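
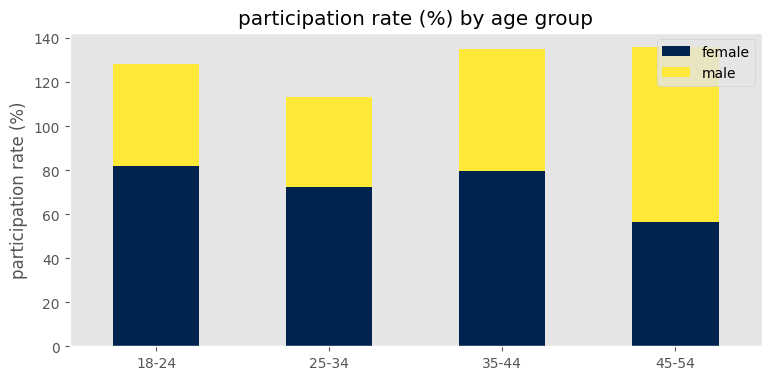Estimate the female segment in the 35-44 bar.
≈ 80

female top ≈ 80, bottom ≈ 0; segment ≈ 80.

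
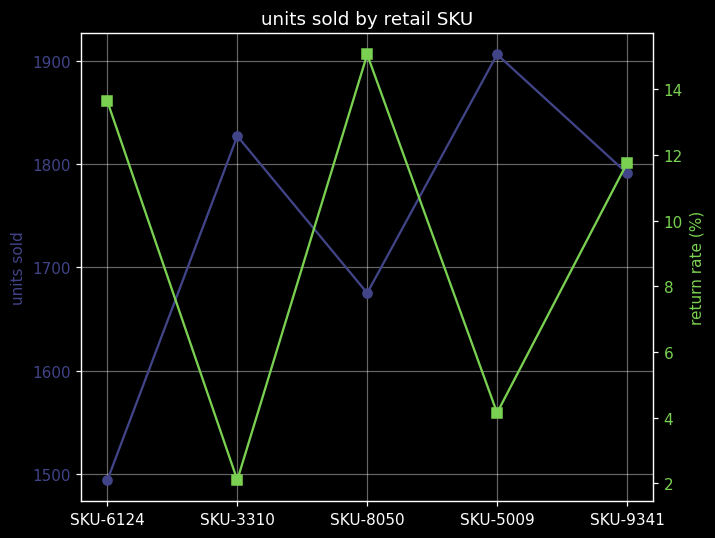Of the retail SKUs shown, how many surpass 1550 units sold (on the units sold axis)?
Above 1550: SKU-3310, SKU-8050, SKU-5009, SKU-9341.

4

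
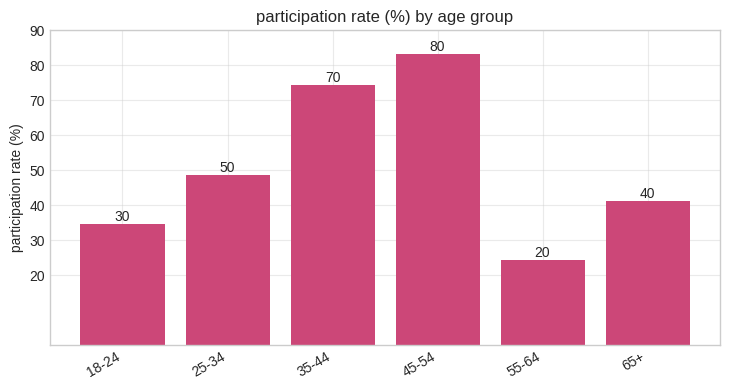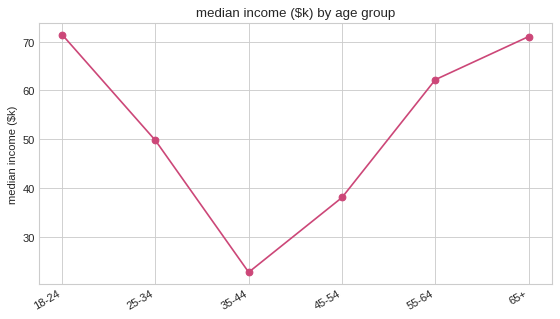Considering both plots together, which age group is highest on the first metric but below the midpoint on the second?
Chart 2 median median income ($k) ≈ 60; below-median age groups: 25-34, 35-44, 45-54. Among those, 45-54 has the highest participation rate (%) (≈ 80).

45-54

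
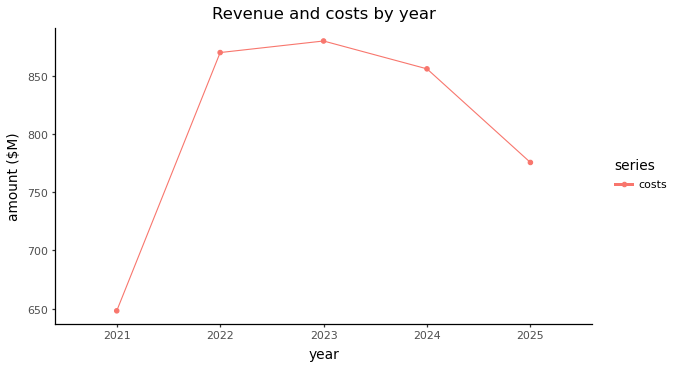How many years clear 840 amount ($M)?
3

Above 840: 2022, 2023, 2024.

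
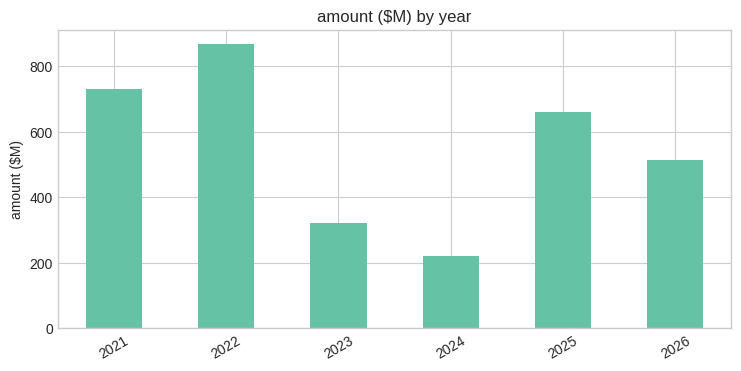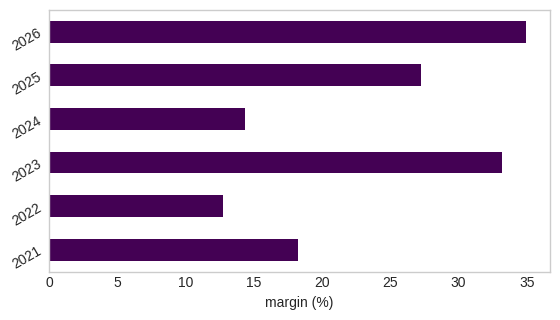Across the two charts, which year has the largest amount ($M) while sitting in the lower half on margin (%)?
2022

Chart 2 median margin (%) ≈ 25; below-median years: 2021, 2022, 2024. Among those, 2022 has the highest amount ($M) (≈ 900).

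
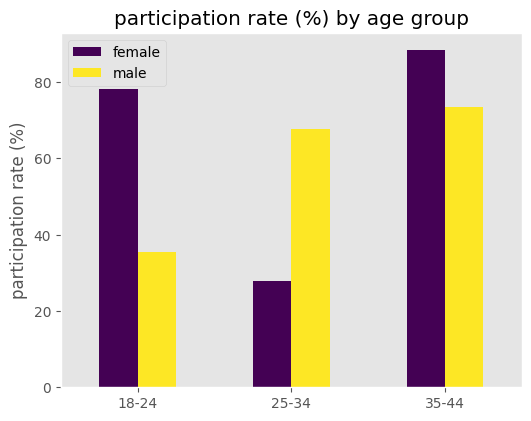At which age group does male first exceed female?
25-34

18-24: male ≈ 40 vs female ≈ 80 (not yet); 25-34: male ≈ 70 vs female ≈ 30 (first crossover).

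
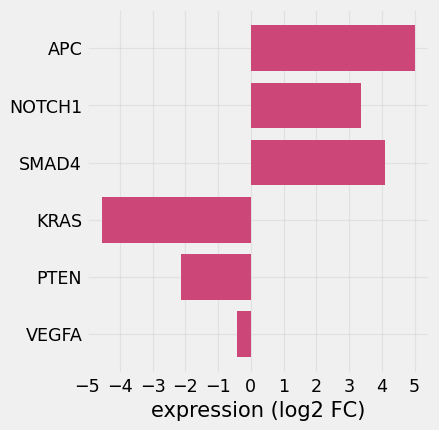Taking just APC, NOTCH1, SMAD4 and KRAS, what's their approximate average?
≈ 2

(5 + 3 + 4 + -5) / 4 ≈ 2.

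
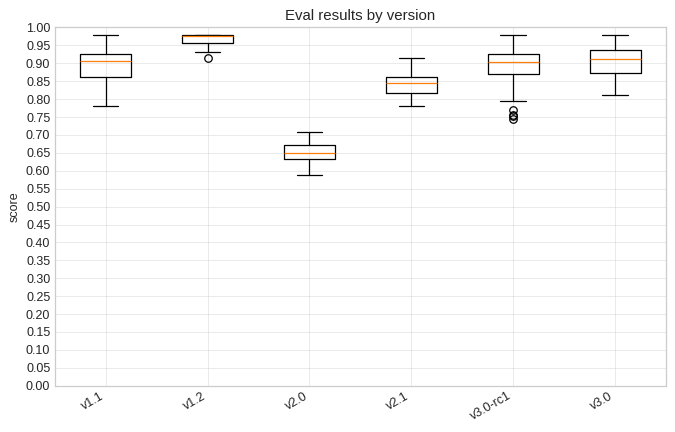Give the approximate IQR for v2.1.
≈ 0.05

Q3 ≈ 0.85, Q1 ≈ 0.80; IQR ≈ 0.05.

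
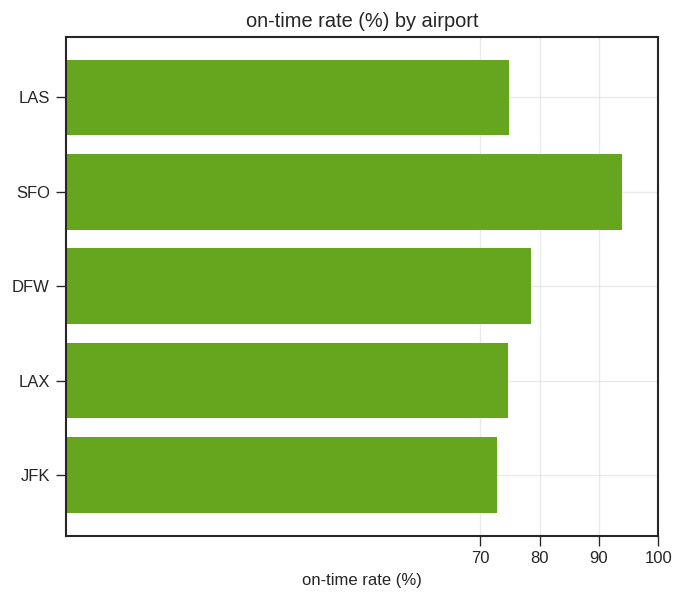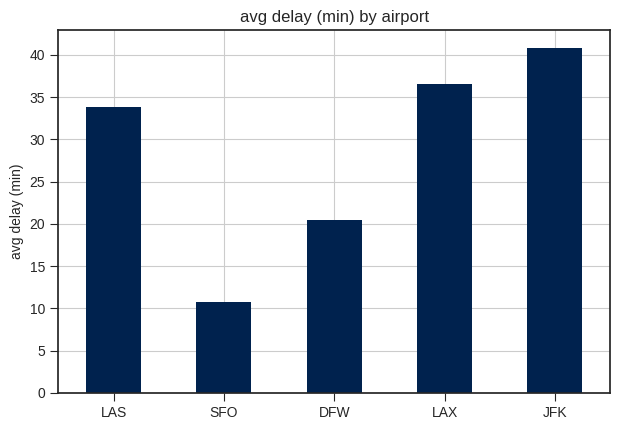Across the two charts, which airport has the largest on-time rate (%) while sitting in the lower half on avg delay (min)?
SFO

Chart 2 median avg delay (min) ≈ 35; below-median airports: SFO, DFW. Among those, SFO has the highest on-time rate (%) (≈ 90).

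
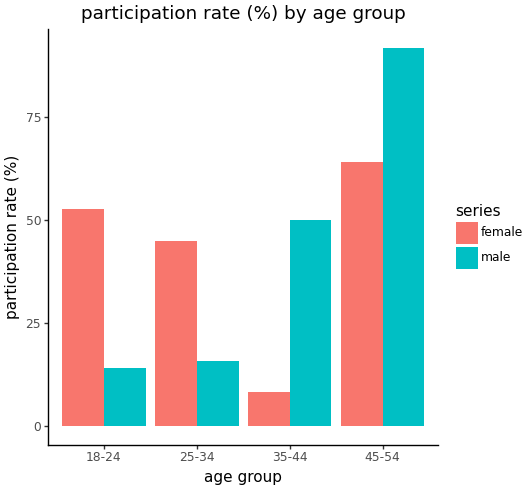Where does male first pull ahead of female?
35-44

25-34: male ≈ 20 vs female ≈ 50 (not yet); 35-44: male ≈ 50 vs female ≈ 10 (first crossover).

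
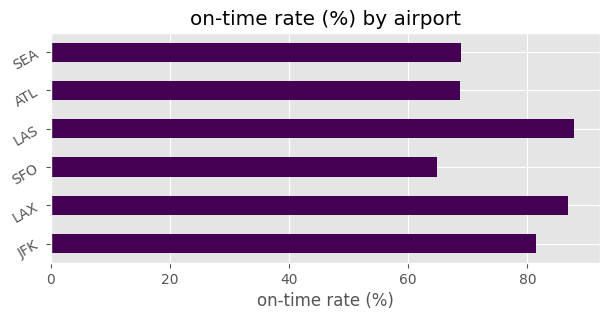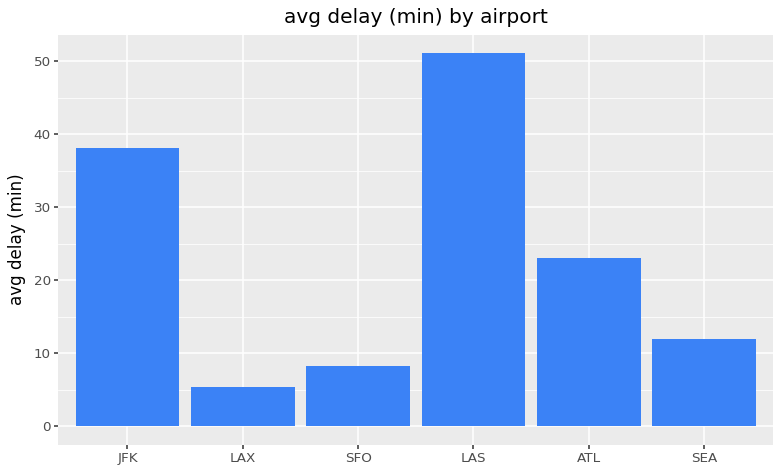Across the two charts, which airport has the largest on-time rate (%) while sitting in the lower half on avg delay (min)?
LAX

Chart 2 median avg delay (min) ≈ 15; below-median airports: LAX, SFO, SEA. Among those, LAX has the highest on-time rate (%) (≈ 90).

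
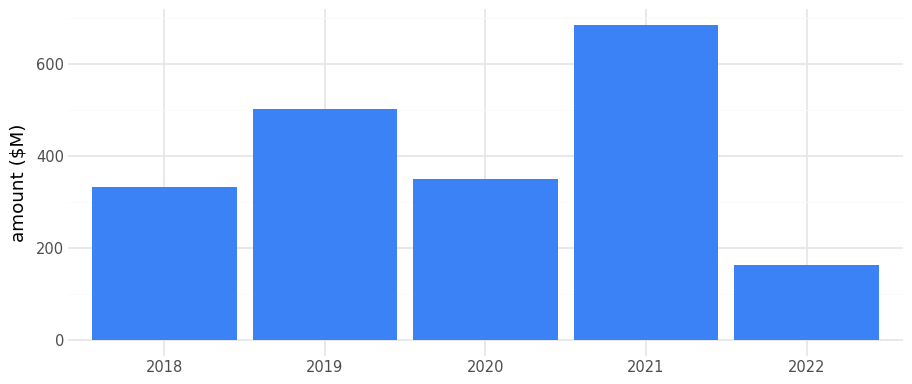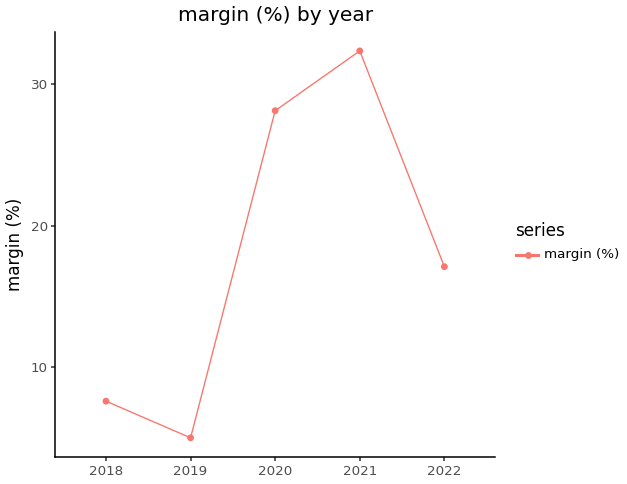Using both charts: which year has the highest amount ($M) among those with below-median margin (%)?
Chart 2 median margin (%) ≈ 15; below-median years: 2018, 2019. Among those, 2019 has the highest amount ($M) (≈ 500).

2019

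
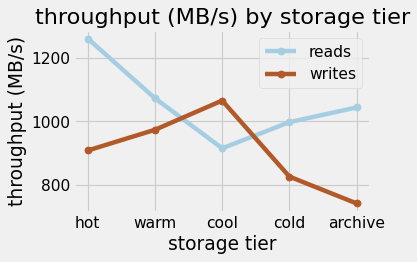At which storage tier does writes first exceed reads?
warm: writes ≈ 950 vs reads ≈ 1050 (not yet); cool: writes ≈ 1050 vs reads ≈ 900 (first crossover).

cool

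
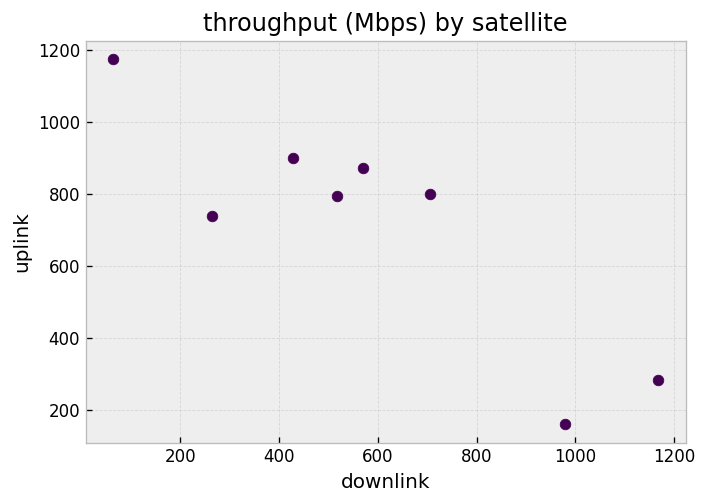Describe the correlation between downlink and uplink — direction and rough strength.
negative, strong

Points are negatively correlated; strong (|r| ≈ 0.9).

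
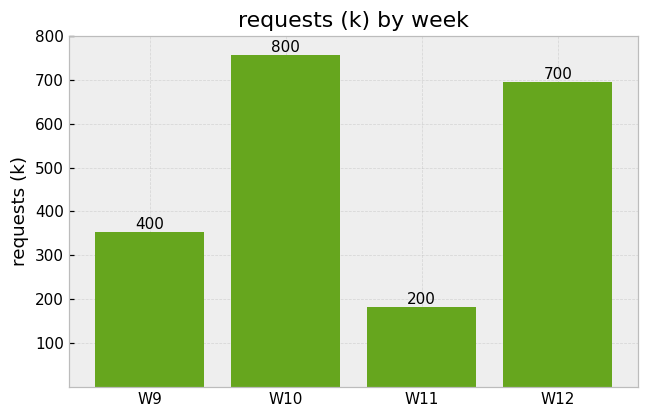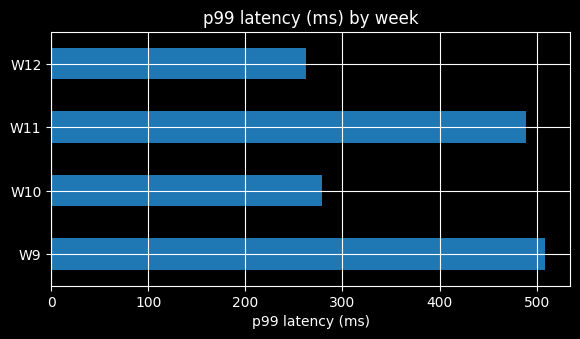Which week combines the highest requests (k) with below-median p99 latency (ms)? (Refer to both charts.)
W10

Chart 2 median p99 latency (ms) ≈ 400; below-median weeks: W10, W12. Among those, W10 has the highest requests (k) (≈ 800).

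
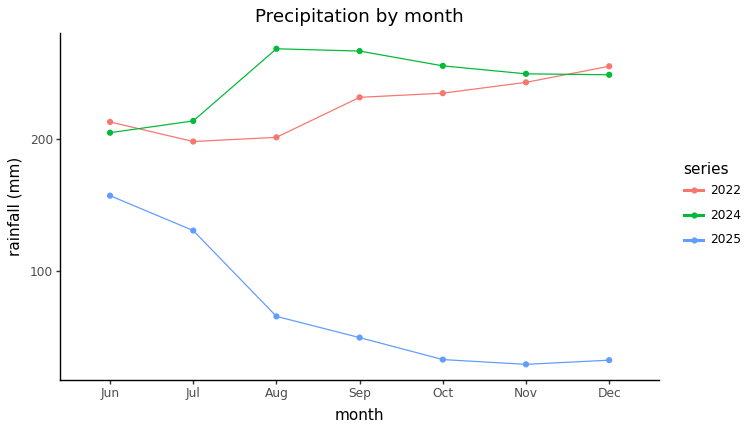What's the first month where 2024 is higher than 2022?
Jul

Jun: 2024 ≈ 200 vs 2022 ≈ 220 (not yet); Jul: 2024 ≈ 220 vs 2022 ≈ 200 (first crossover).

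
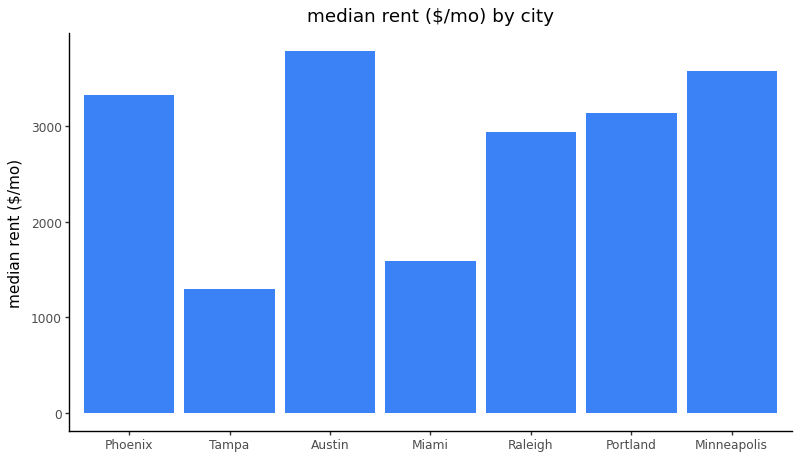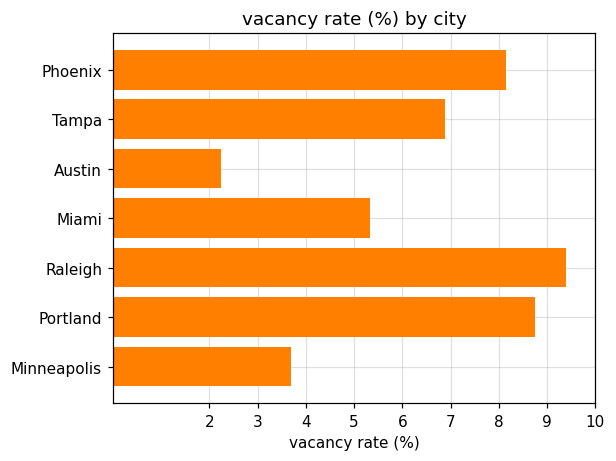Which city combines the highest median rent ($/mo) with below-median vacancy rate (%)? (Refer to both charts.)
Chart 2 median vacancy rate (%) ≈ 7; below-median cities: Austin, Miami, Minneapolis. Among those, Austin has the highest median rent ($/mo) (≈ 4000).

Austin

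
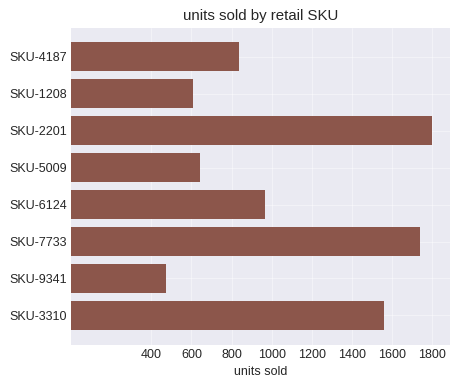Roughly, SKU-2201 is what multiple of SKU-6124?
SKU-2201 ≈ 1800, SKU-6124 ≈ 1000; 1800/1000 ≈ 1.8.

≈ 1.8×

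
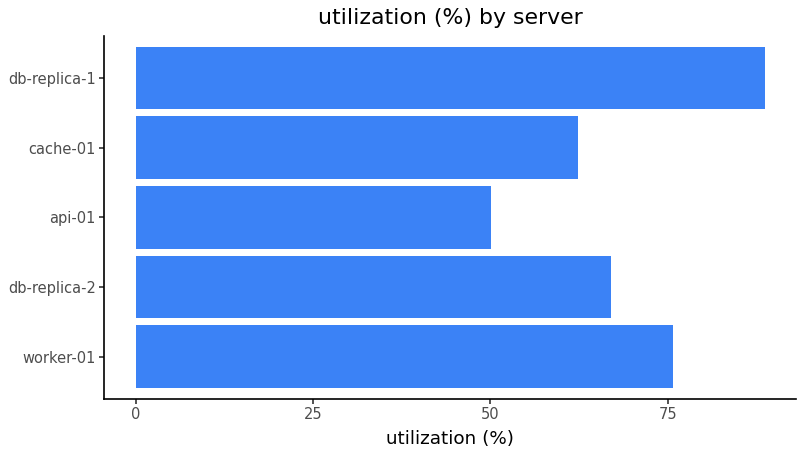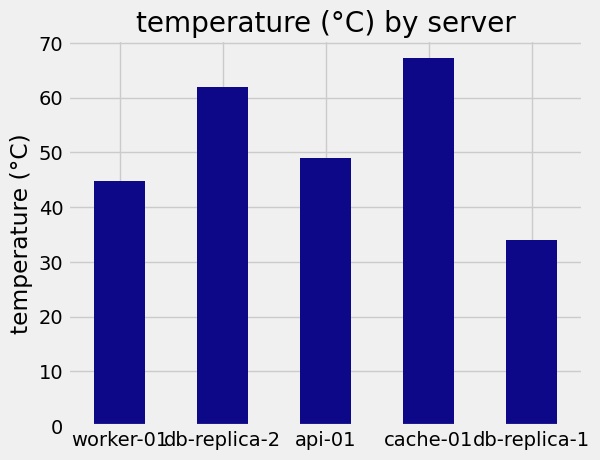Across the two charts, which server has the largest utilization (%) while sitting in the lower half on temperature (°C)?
db-replica-1

Chart 2 median temperature (°C) ≈ 50; below-median servers: worker-01, db-replica-1. Among those, db-replica-1 has the highest utilization (%) (≈ 90).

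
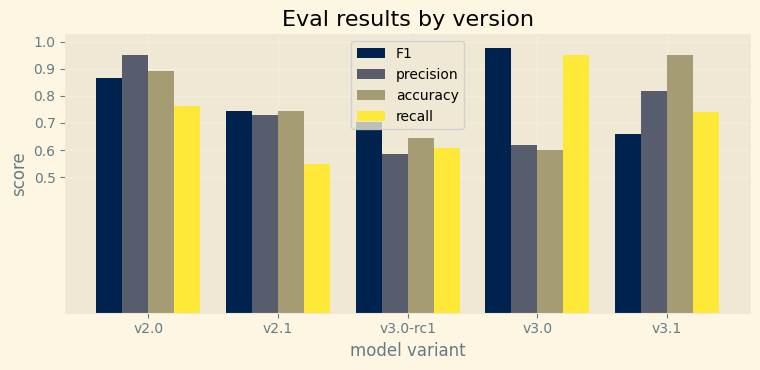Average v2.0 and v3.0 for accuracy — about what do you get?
(0.9 + 0.6) / 2 ≈ 0.75.

≈ 0.75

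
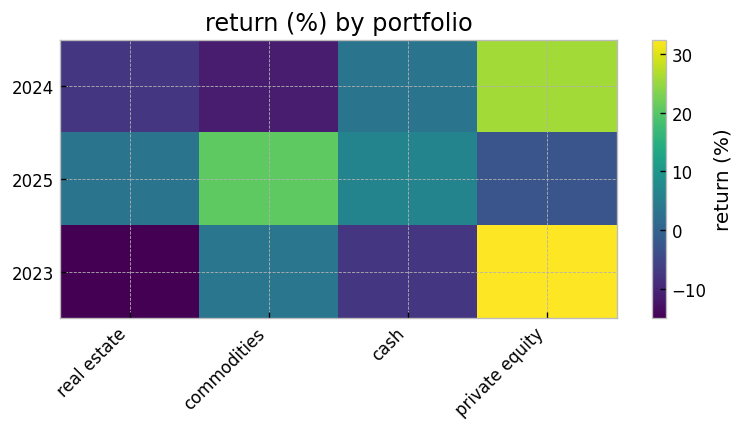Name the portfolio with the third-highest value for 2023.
Top 4 for 2023: private equity ≈ 30, commodities ≈ 5, cash ≈ -10, real estate ≈ -15.

cash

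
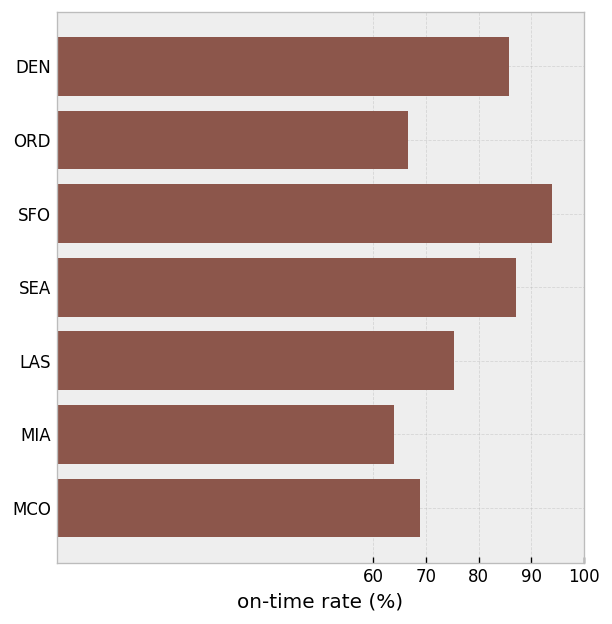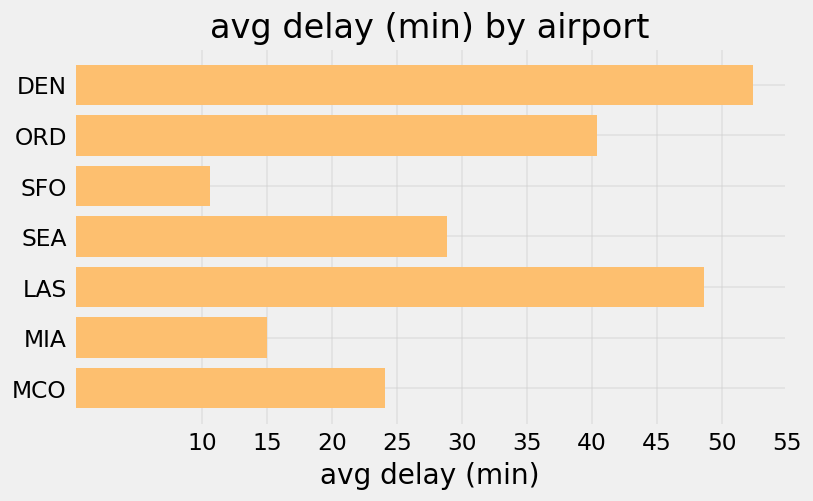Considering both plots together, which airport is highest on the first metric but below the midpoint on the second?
SFO

Chart 2 median avg delay (min) ≈ 30; below-median airports: SFO, MIA, MCO. Among those, SFO has the highest on-time rate (%) (≈ 90).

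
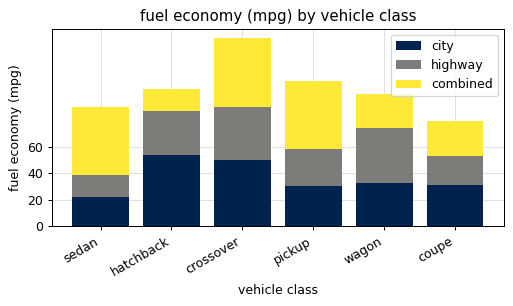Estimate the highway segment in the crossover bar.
≈ 40

highway top ≈ 100, bottom ≈ 60; segment ≈ 40.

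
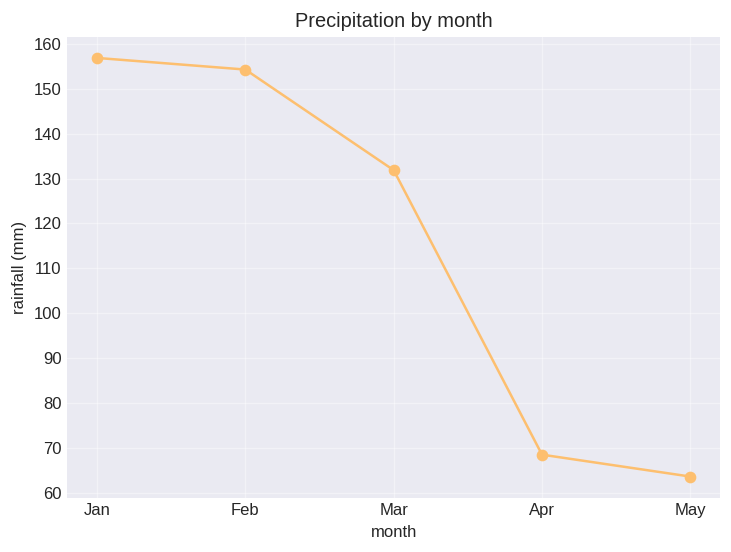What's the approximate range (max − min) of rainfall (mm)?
≈ 100

Max Jan ≈ 160, min May ≈ 60; range ≈ 100.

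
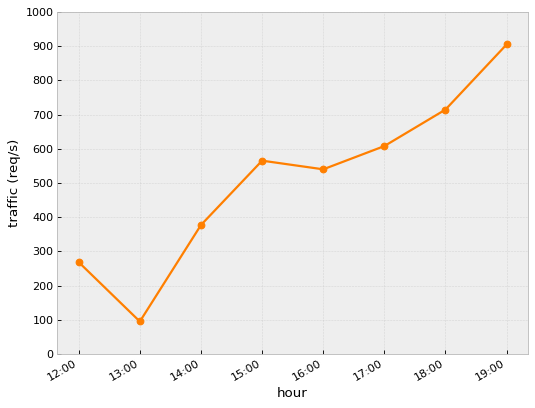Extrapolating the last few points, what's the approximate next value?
≈ 1050

Last three: 600, 700, 900 → slope ≈ 150/step → next ≈ 1050.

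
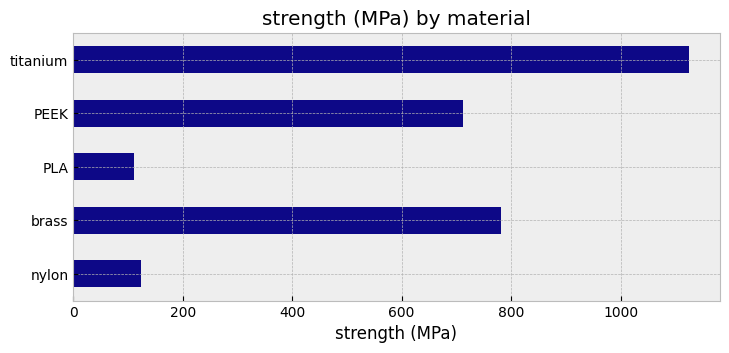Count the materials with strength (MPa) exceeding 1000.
Above 1000: titanium.

1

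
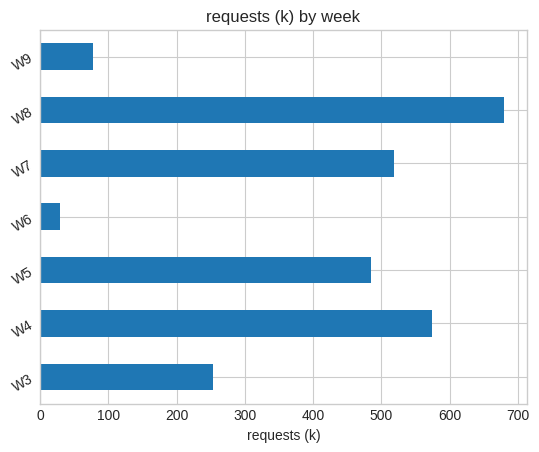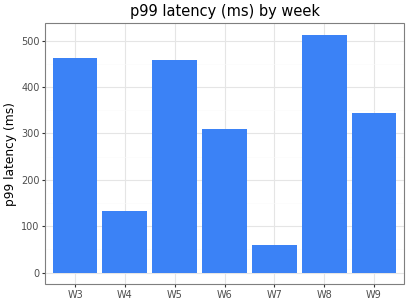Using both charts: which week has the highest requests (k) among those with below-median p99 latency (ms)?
W4

Chart 2 median p99 latency (ms) ≈ 350; below-median weeks: W4, W6, W7. Among those, W4 has the highest requests (k) (≈ 600).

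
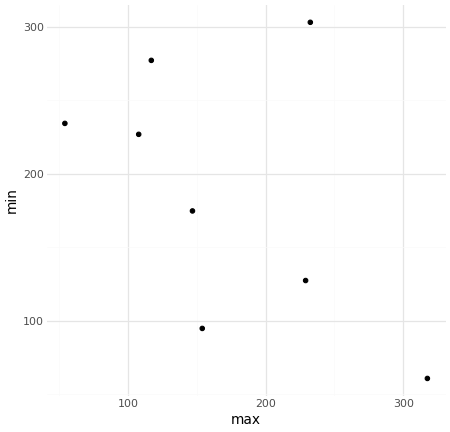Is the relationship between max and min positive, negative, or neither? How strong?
negative, moderate

Points are negatively correlated; moderate (|r| ≈ 0.5).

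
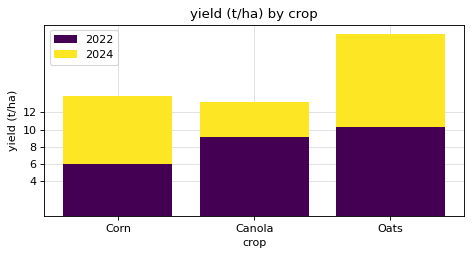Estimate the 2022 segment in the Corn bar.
2022 top ≈ 6, bottom ≈ 0; segment ≈ 6.

≈ 6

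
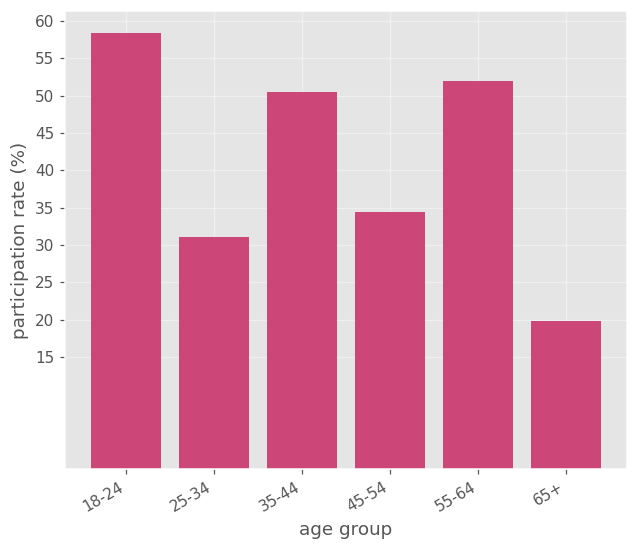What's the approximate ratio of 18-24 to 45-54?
≈ 1.71×

18-24 ≈ 60, 45-54 ≈ 35; 60/35 ≈ 1.71.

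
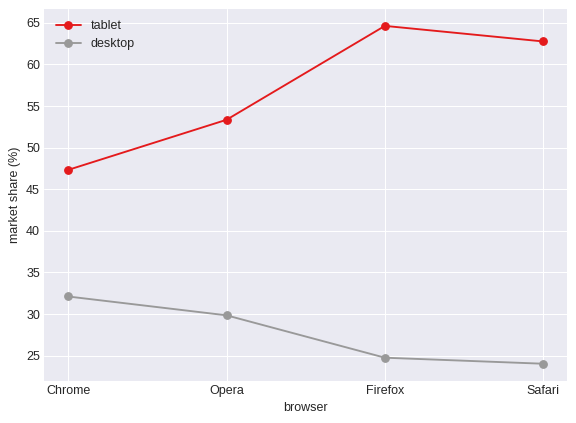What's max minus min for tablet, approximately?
≈ 20

Max Firefox ≈ 65, min Chrome ≈ 45; range ≈ 20.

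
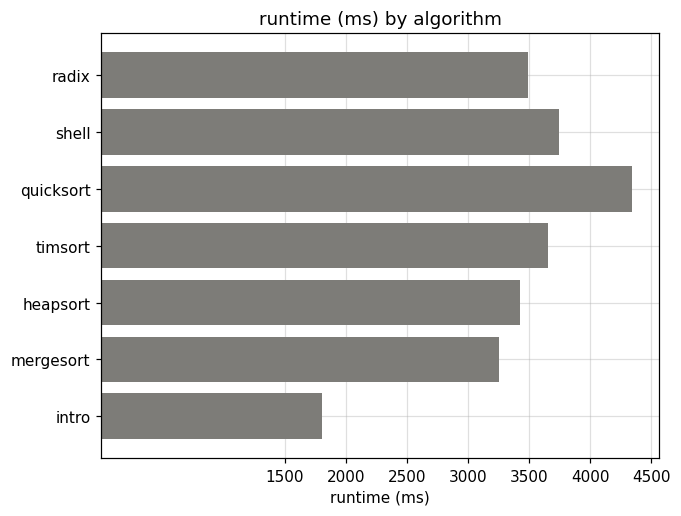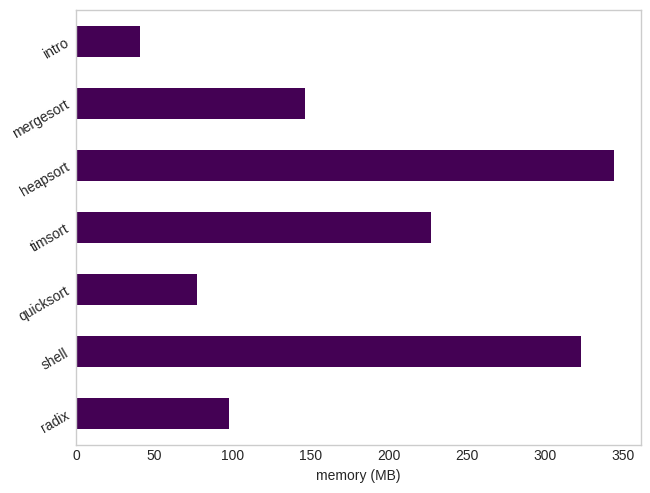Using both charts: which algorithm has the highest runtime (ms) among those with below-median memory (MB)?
Chart 2 median memory (MB) ≈ 150; below-median algorithms: radix, quicksort, intro. Among those, quicksort has the highest runtime (ms) (≈ 4500).

quicksort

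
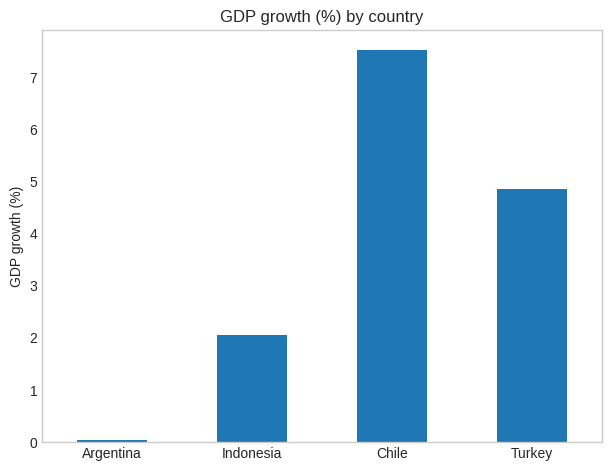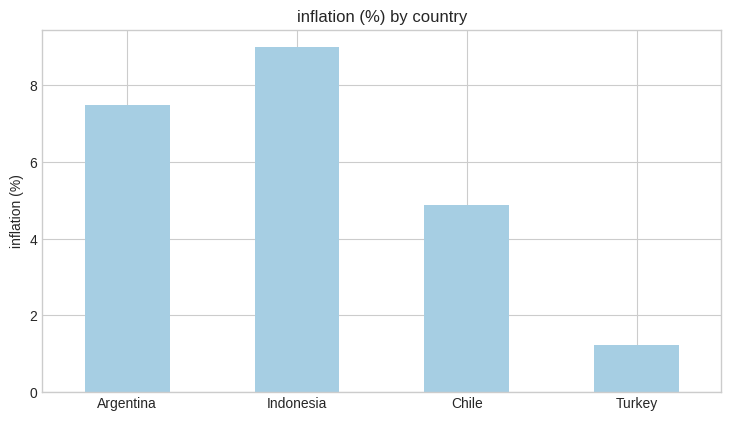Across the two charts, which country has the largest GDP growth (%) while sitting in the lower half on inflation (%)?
Chart 2 median inflation (%) ≈ 6; below-median countries: Chile, Turkey. Among those, Chile has the highest GDP growth (%) (≈ 8).

Chile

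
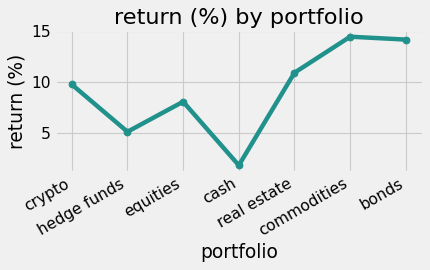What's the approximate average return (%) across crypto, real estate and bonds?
(10 + 10 + 14) / 3 ≈ 11.

≈ 11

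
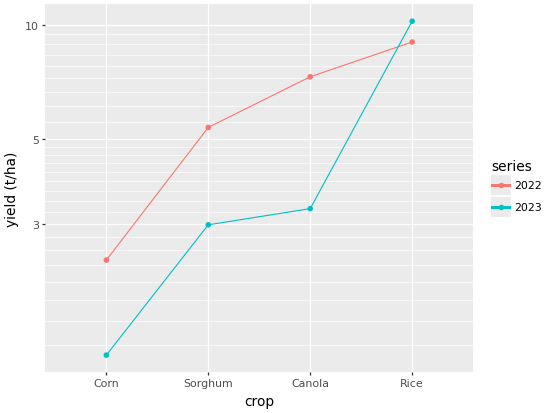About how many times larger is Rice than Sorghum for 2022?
Rice ≈ 9, Sorghum ≈ 5; 9/5 ≈ 1.8.

≈ 1.8×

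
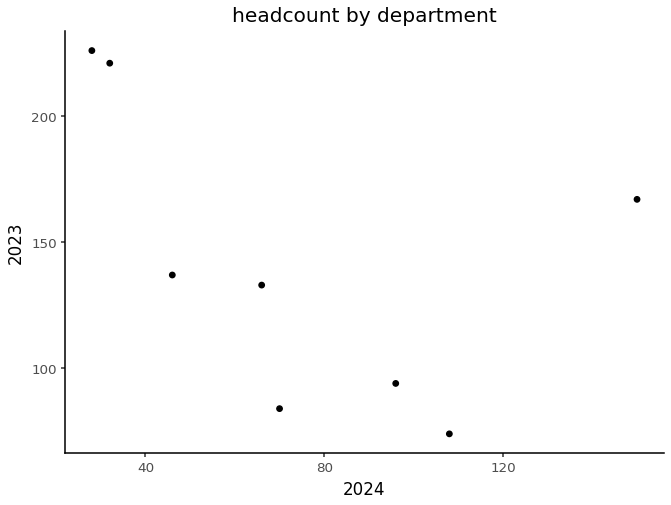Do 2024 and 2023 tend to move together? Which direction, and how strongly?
Points are negatively correlated; moderate (|r| ≈ 0.5).

negative, moderate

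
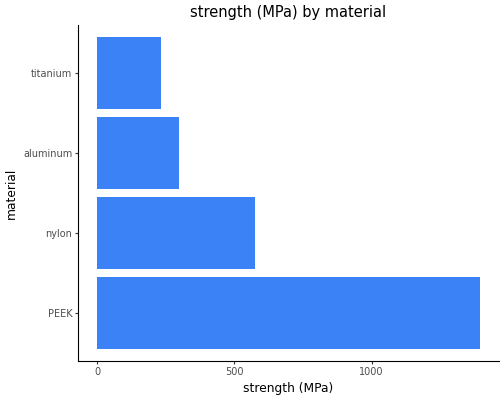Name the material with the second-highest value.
nylon

Top 3: PEEK ≈ 1400, nylon ≈ 600, aluminum ≈ 200.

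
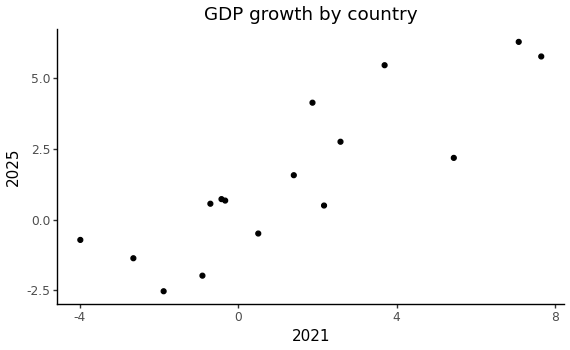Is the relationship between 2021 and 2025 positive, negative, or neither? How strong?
positive, strong

Points are positively correlated; strong (|r| ≈ 0.9).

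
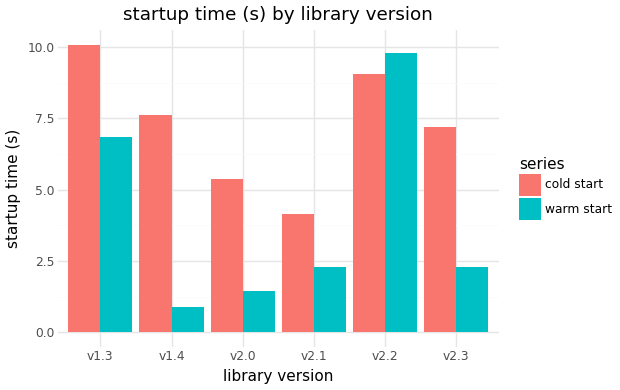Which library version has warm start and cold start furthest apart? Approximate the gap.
v1.4: warm start ≈ 1, cold start ≈ 8 → gap ≈ 7. Next-largest (v2.3) is only ≈ 5.

v1.4, ≈ 7 s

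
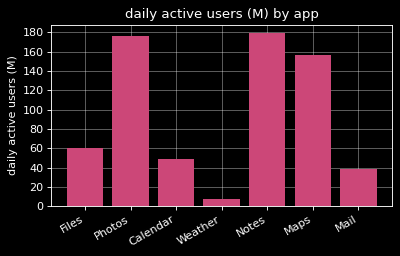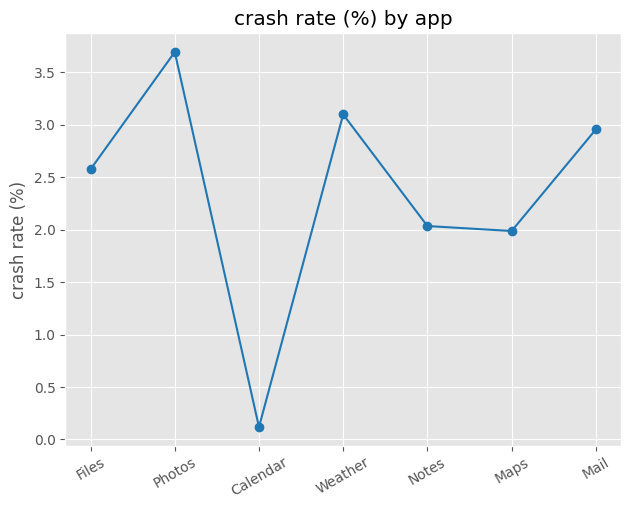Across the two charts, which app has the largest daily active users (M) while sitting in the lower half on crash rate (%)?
Notes

Chart 2 median crash rate (%) ≈ 2.5; below-median apps: Calendar, Notes, Maps. Among those, Notes has the highest daily active users (M) (≈ 180).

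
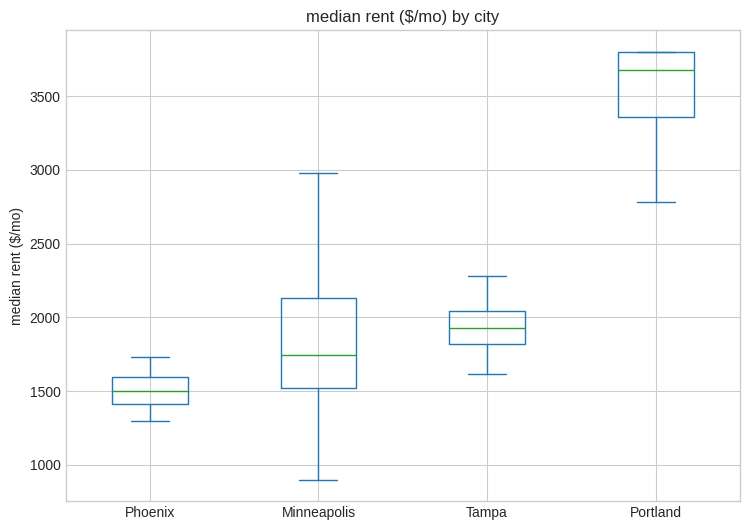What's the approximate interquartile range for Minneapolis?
≈ 600

Q3 ≈ 2200, Q1 ≈ 1600; IQR ≈ 600.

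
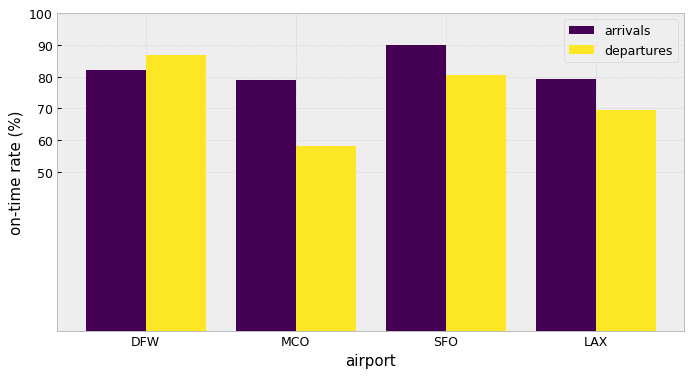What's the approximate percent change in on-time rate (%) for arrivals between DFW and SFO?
≈ +12.5%

DFW ≈ 80, SFO ≈ 90; (90 − 80) / 80 ≈ +12.5%.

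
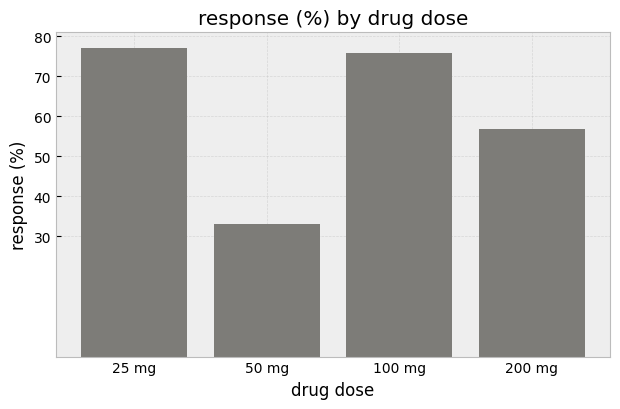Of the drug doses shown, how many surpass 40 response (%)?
3

Above 40: 25 mg, 100 mg, 200 mg.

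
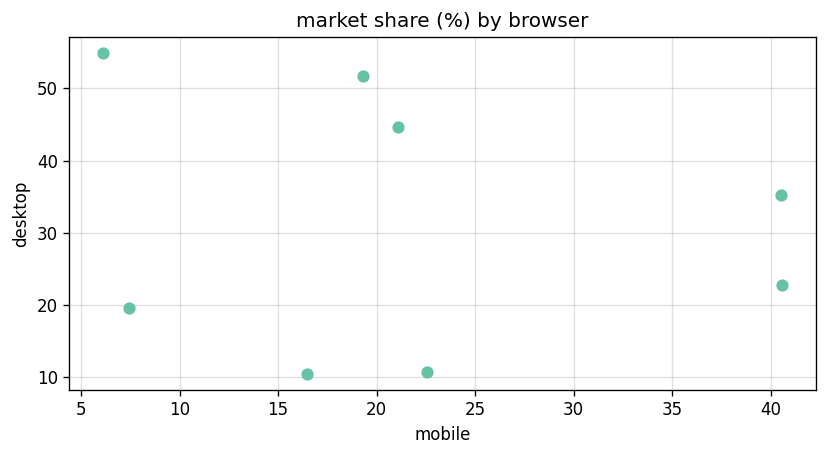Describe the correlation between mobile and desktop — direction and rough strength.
Points are roughly uncorrelated; weak (|r| ≈ 0.2).

no clear correlation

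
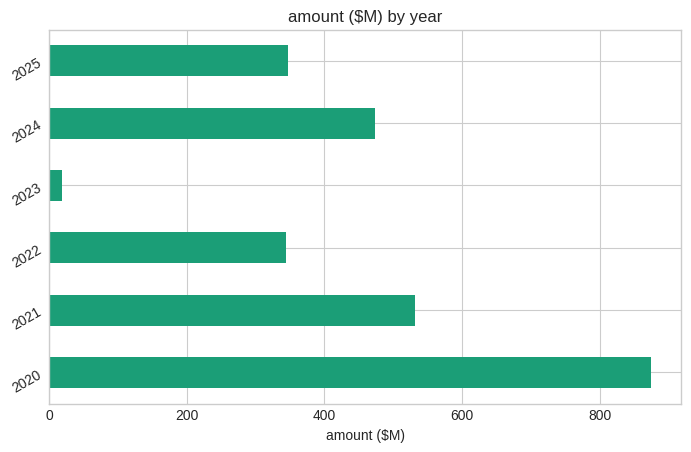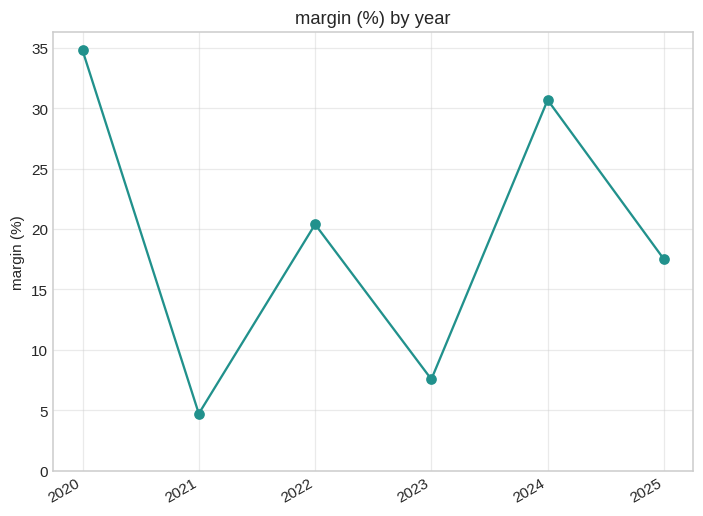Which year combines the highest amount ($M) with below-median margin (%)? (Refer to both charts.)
2021

Chart 2 median margin (%) ≈ 20; below-median years: 2021, 2023, 2025. Among those, 2021 has the highest amount ($M) (≈ 500).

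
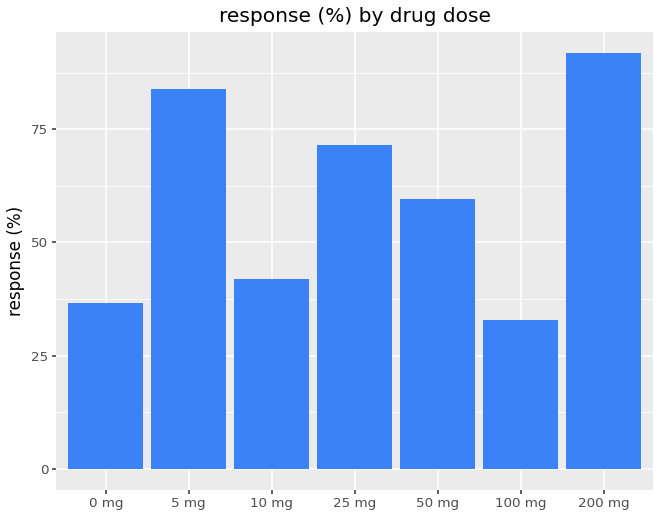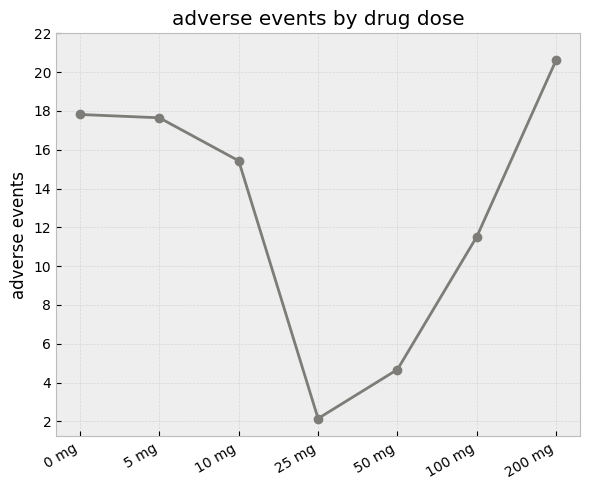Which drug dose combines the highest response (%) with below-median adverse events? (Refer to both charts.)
25 mg

Chart 2 median adverse events ≈ 16; below-median drug doses: 25 mg, 50 mg, 100 mg. Among those, 25 mg has the highest response (%) (≈ 70).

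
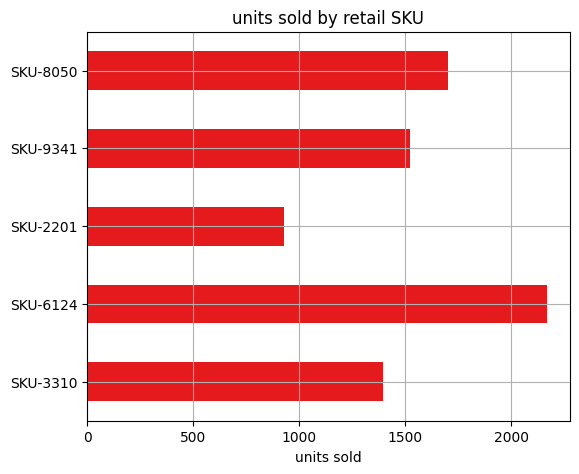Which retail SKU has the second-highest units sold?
Top 3: SKU-6124 ≈ 2200, SKU-8050 ≈ 1800, SKU-9341 ≈ 1600.

SKU-8050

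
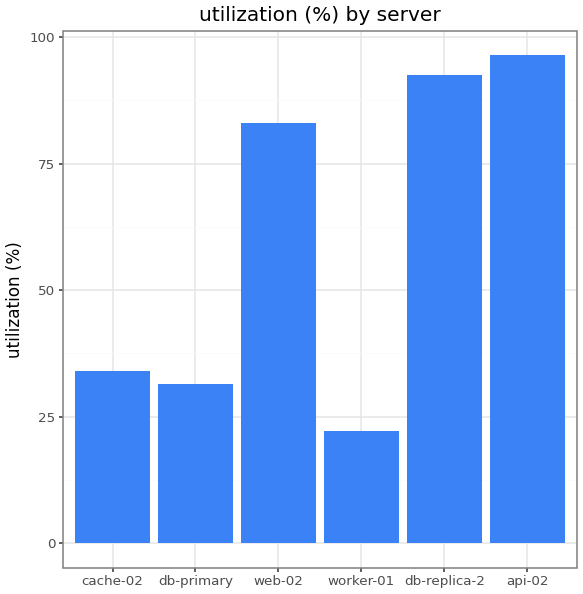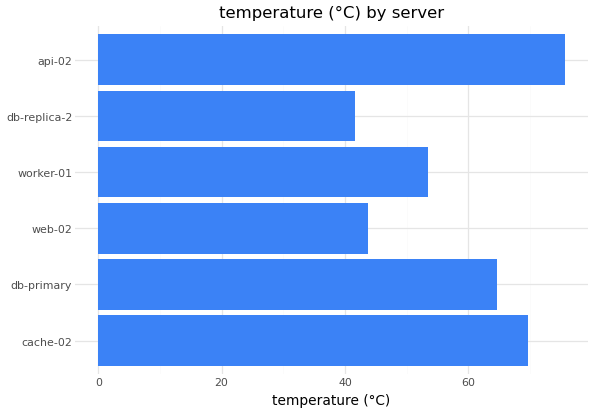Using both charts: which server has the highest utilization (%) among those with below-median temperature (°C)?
Chart 2 median temperature (°C) ≈ 60; below-median servers: web-02, worker-01, db-replica-2. Among those, db-replica-2 has the highest utilization (%) (≈ 90).

db-replica-2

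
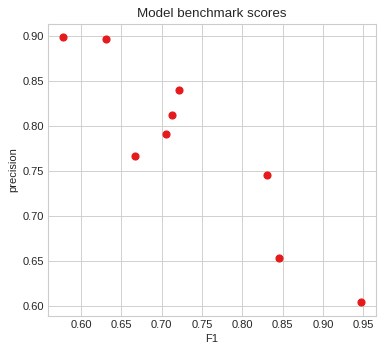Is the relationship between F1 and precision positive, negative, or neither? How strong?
negative, strong

Points are negatively correlated; strong (|r| ≈ 0.9).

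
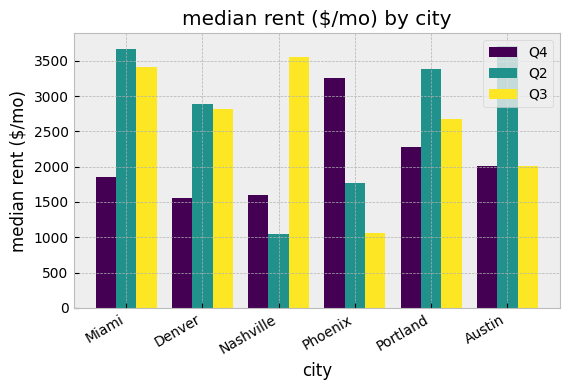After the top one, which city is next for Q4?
Portland

Top 3 for Q4: Phoenix ≈ 3500, Portland ≈ 2500, Austin ≈ 2000.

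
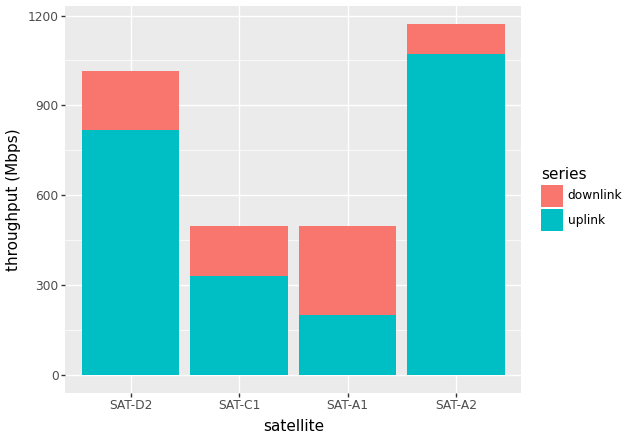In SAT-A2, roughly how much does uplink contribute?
≈ 1100

uplink top ≈ 1100, bottom ≈ 0; segment ≈ 1100.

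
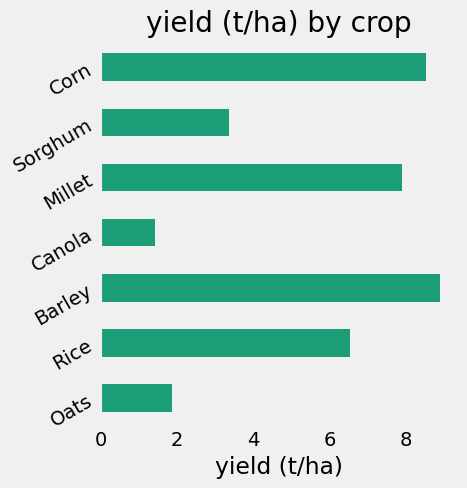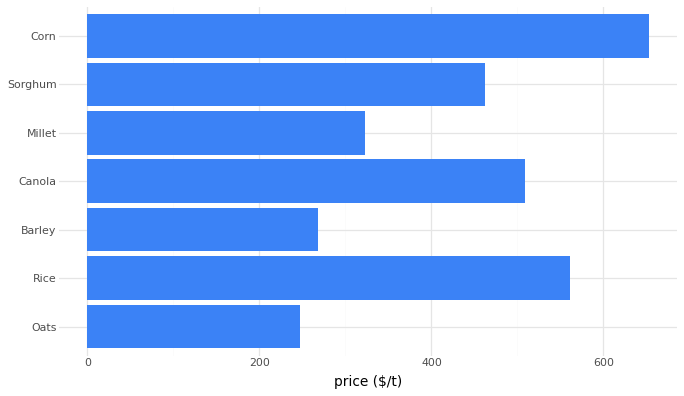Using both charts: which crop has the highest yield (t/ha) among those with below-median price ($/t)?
Barley

Chart 2 median price ($/t) ≈ 500; below-median crops: Oats, Barley, Millet. Among those, Barley has the highest yield (t/ha) (≈ 9).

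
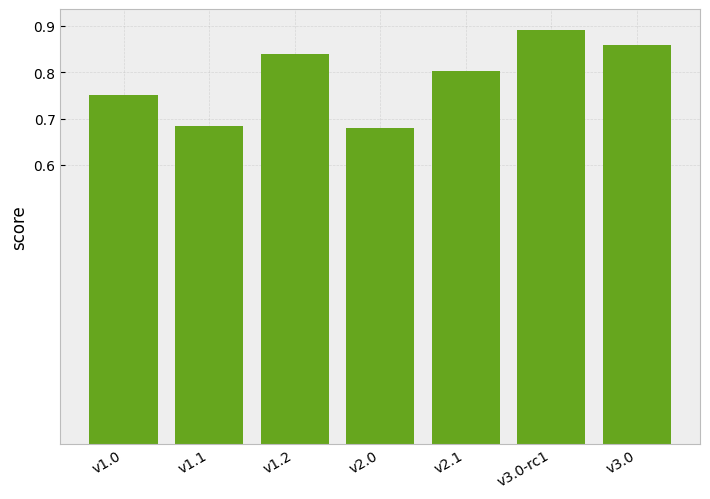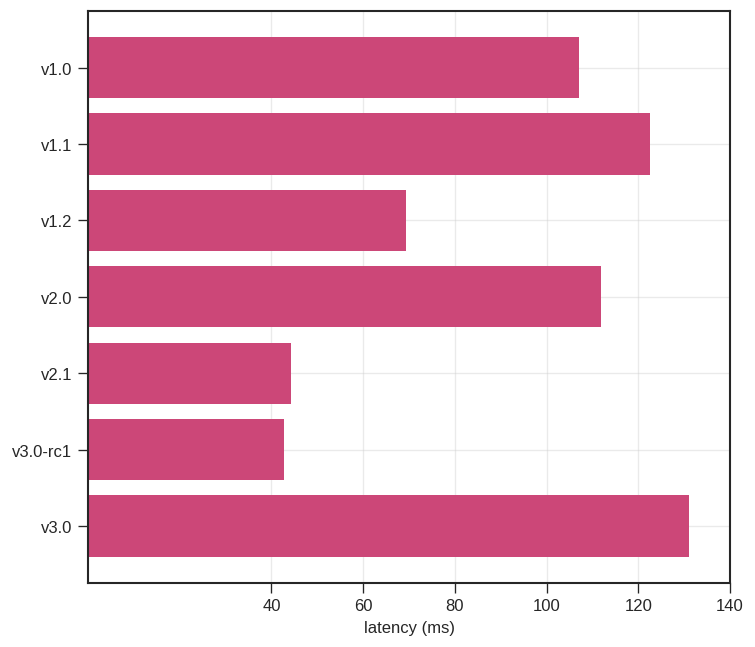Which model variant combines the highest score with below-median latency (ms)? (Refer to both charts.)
Chart 2 median latency (ms) ≈ 100; below-median model variants: v1.2, v2.1, v3.0-rc1. Among those, v3.0-rc1 has the highest score (≈ 0.9).

v3.0-rc1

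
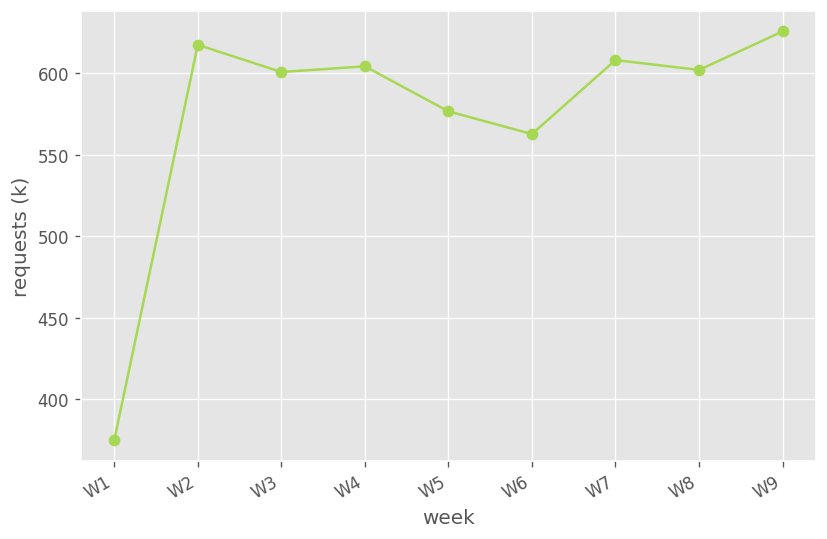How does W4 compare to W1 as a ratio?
≈ 1.6×

W4 ≈ 600, W1 ≈ 375; 600/375 ≈ 1.6.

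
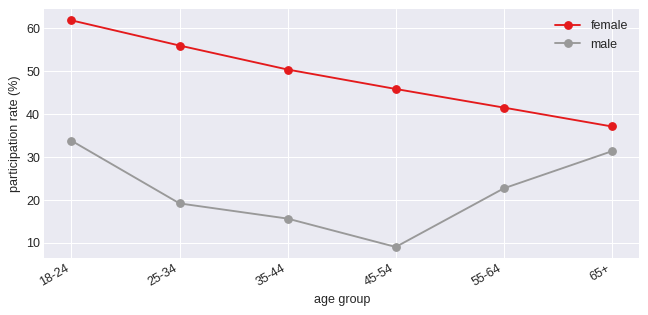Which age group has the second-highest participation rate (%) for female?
25-34

Top 3 for female: 18-24 ≈ 60, 25-34 ≈ 55, 35-44 ≈ 50.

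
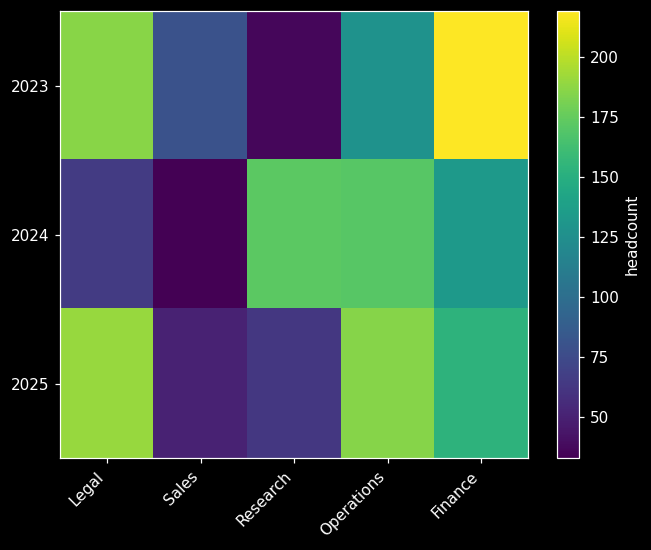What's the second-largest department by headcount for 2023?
Legal

Top 3 for 2023: Finance ≈ 220, Legal ≈ 180, Operations ≈ 120.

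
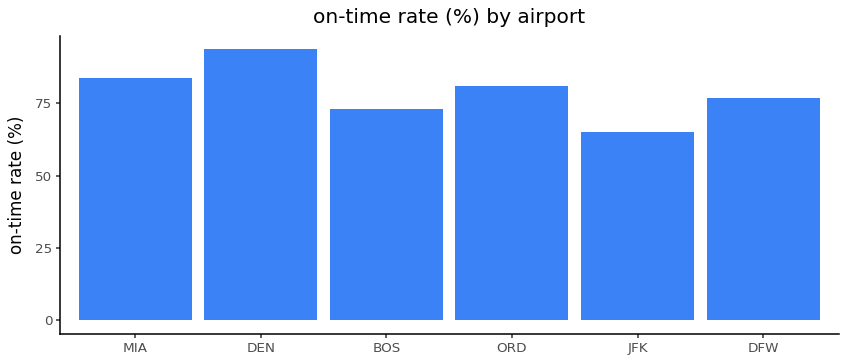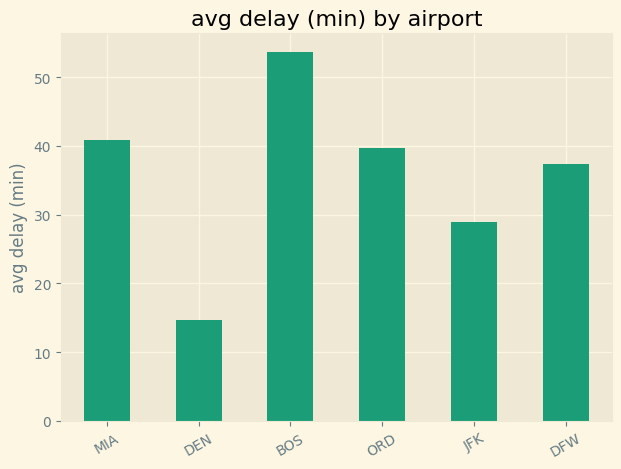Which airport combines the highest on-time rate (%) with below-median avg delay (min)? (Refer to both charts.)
DEN

Chart 2 median avg delay (min) ≈ 40; below-median airports: DEN, JFK, DFW. Among those, DEN has the highest on-time rate (%) (≈ 90).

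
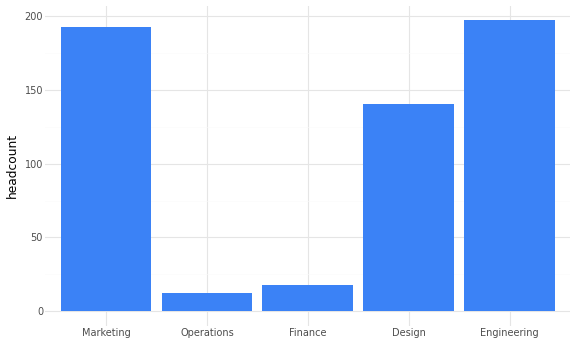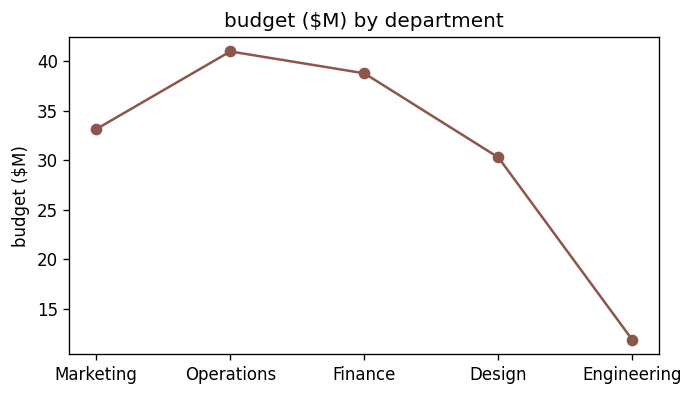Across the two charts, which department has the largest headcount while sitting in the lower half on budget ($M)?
Engineering

Chart 2 median budget ($M) ≈ 35; below-median departments: Design, Engineering. Among those, Engineering has the highest headcount (≈ 200).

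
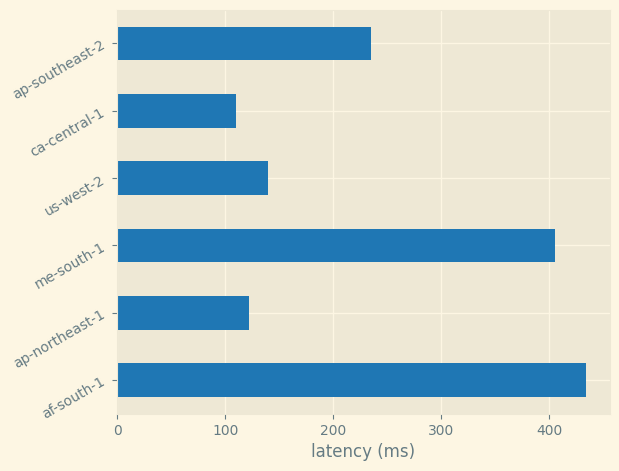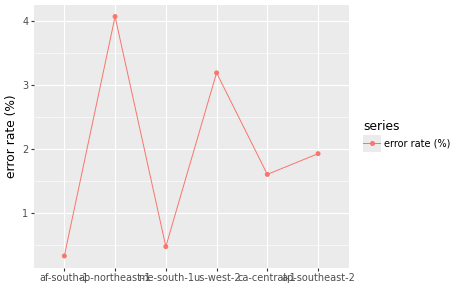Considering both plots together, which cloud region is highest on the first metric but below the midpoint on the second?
Chart 2 median error rate (%) ≈ 2; below-median cloud regions: af-south-1, me-south-1, ca-central-1. Among those, af-south-1 has the highest latency (ms) (≈ 450).

af-south-1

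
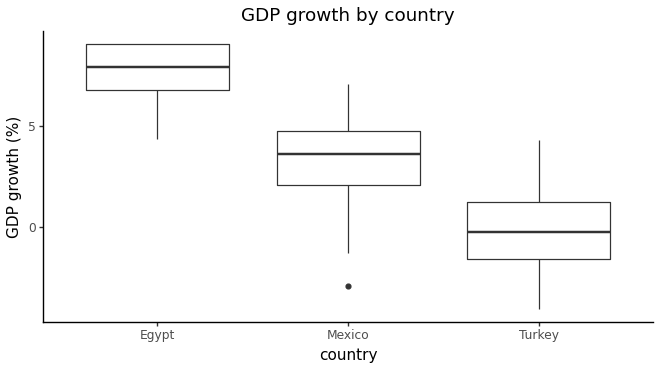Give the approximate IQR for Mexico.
Q3 ≈ 5, Q1 ≈ 2; IQR ≈ 3.

≈ 3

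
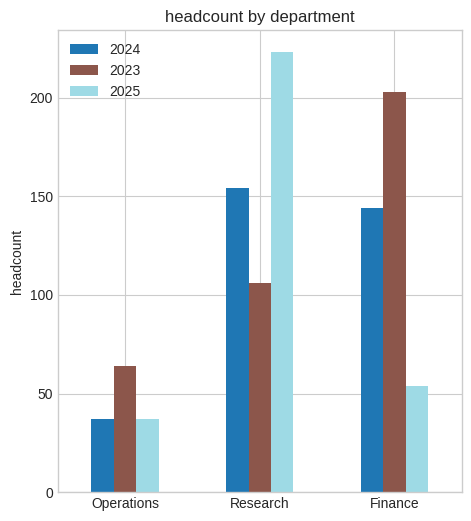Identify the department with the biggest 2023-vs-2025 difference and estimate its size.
Finance, ≈ 140

Finance: 2023 ≈ 200, 2025 ≈ 60 → gap ≈ 140. Next-largest (Research) is only ≈ 120.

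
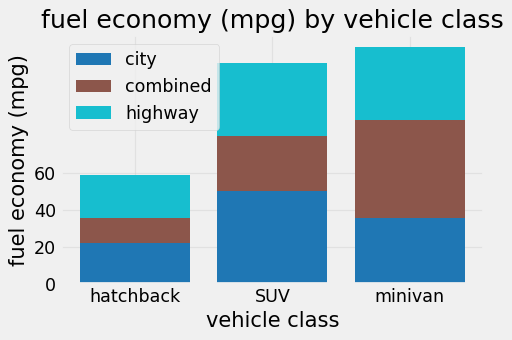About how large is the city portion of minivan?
≈ 40

city top ≈ 40, bottom ≈ 0; segment ≈ 40.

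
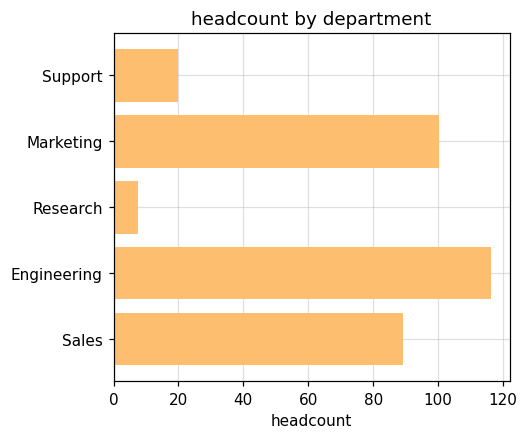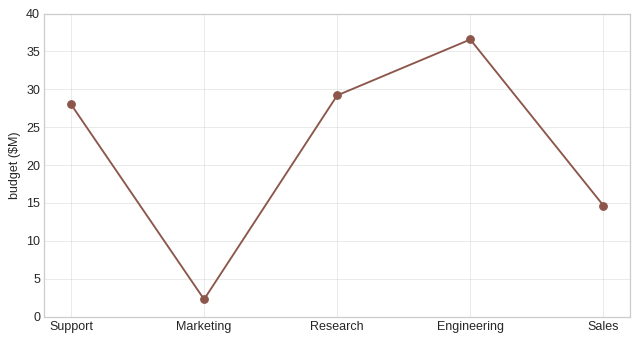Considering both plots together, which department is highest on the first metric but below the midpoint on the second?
Chart 2 median budget ($M) ≈ 30; below-median departments: Marketing, Sales. Among those, Marketing has the highest headcount (≈ 100).

Marketing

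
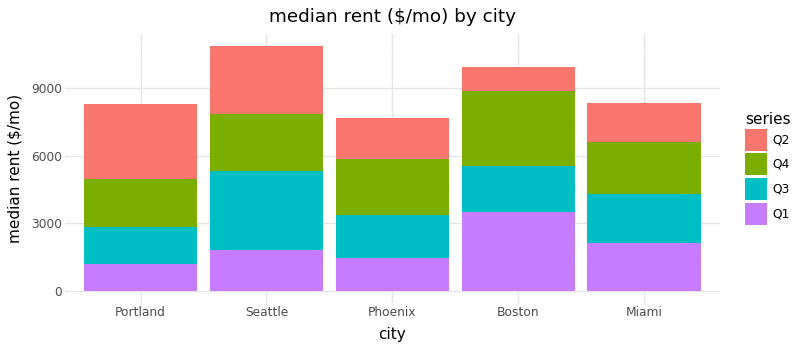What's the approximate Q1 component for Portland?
Q1 top ≈ 1000, bottom ≈ 0; segment ≈ 1000.

≈ 1000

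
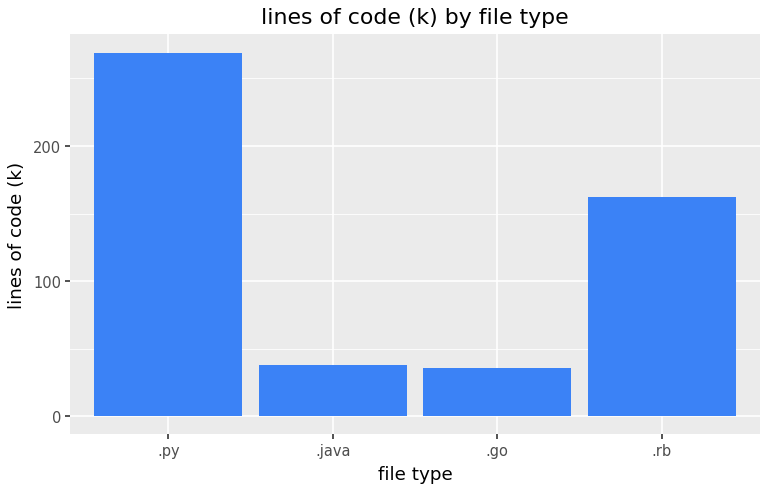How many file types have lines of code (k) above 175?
Above 175: .py.

1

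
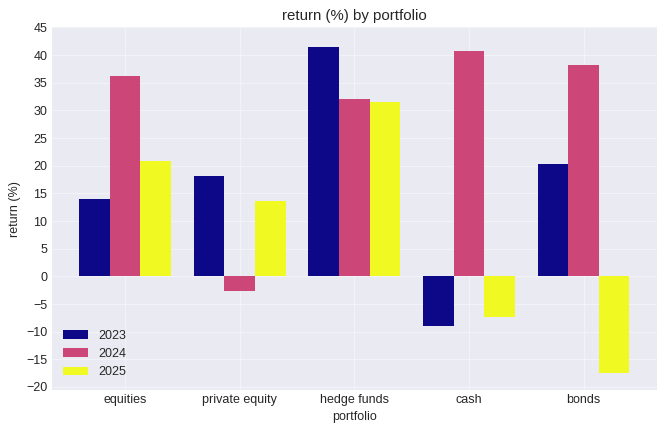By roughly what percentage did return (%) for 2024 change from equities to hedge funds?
≈ -14.3%

equities ≈ 35, hedge funds ≈ 30; (30 − 35) / 35 ≈ -14.3%.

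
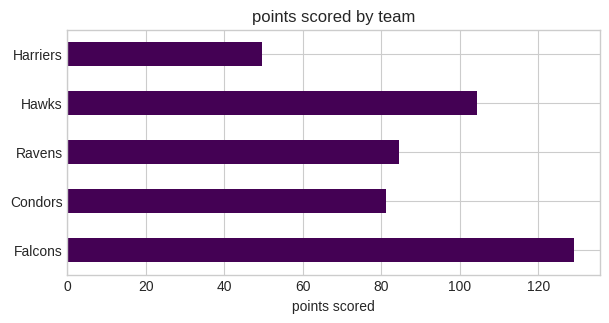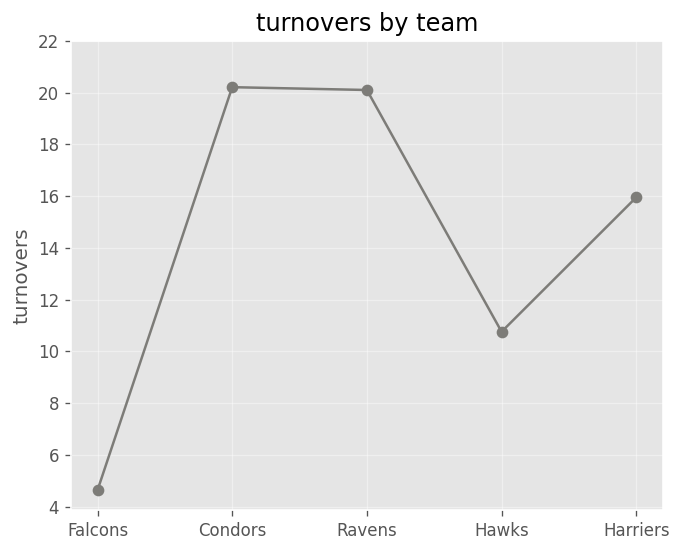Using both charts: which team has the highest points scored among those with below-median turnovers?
Falcons

Chart 2 median turnovers ≈ 16; below-median teams: Falcons, Hawks. Among those, Falcons has the highest points scored (≈ 120).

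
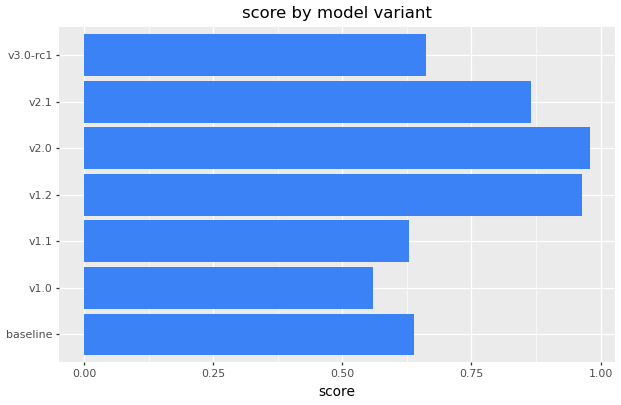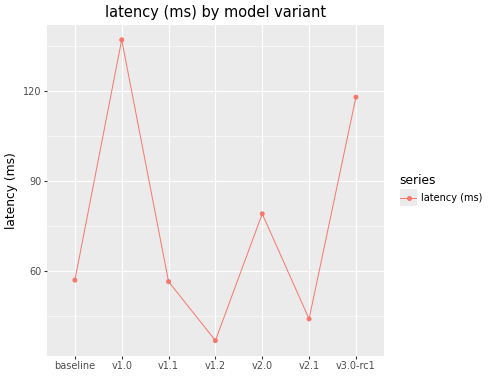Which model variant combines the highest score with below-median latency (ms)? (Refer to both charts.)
Chart 2 median latency (ms) ≈ 60; below-median model variants: v1.1, v1.2, v2.1. Among those, v1.2 has the highest score (≈ 1).

v1.2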